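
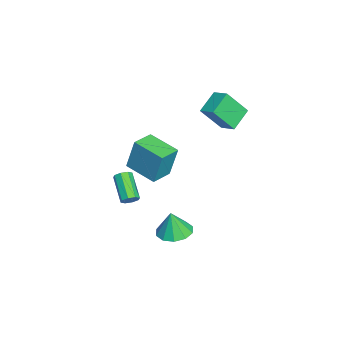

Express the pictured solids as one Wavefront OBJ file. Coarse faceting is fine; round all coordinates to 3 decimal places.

v 2.765 1.173 -3.738
v 3.722 1.241 -3.777
v 2.835 0.987 -2.322
v 3.502 1.786 -3.694
v 3.001 2.097 -3.629
v 2.41 2.055 -3.605
v 1.954 1.676 -3.632
v 1.808 1.105 -3.7
v 2.028 0.559 -3.782
v 2.529 0.249 -3.847
v 3.12 0.291 -3.871
v 3.576 0.67 -3.844
v -0.978 -1.454 -4.44
v -0.807 -1.159 -4.048
v -2.13 -1.69 -3.068
v -2.302 -1.986 -3.46
v -1.061 -0.965 -4.285
v -2.384 -1.496 -3.306
v -1.266 -1.057 -4.613
v -2.589 -1.589 -3.634
v -1.303 -1.382 -4.839
v -2.626 -1.914 -3.86
v -1.15 -1.75 -4.832
v -2.473 -2.281 -3.852
v -0.896 -1.944 -4.594
v -2.219 -2.475 -3.615
v -0.691 -1.851 -4.266
v -2.014 -2.383 -3.287
v -0.654 -1.526 -4.04
v -1.977 -2.058 -3.061
v -3.368 -1.921 -3.509
v -3.282 -1.465 -1.543
v -4.494 -1.186 -3.631
v -4.408 -0.73 -1.665
v -2.312 -0.37 -3.915
v -2.226 0.086 -1.949
v -3.438 0.365 -4.037
v -3.352 0.821 -2.071
v -4.802 3.689 0.334
v -4.462 2.599 1.802
v -4.142 4.4 0.708
v -3.802 3.311 2.177
v -3.698 3.049 -0.397
v -3.358 1.96 1.072
v -3.038 3.761 -0.022
v -2.698 2.671 1.446
f 2 1 4
f 2 4 3
f 4 1 5
f 4 5 3
f 5 1 6
f 5 6 3
f 6 1 7
f 6 7 3
f 7 1 8
f 7 8 3
f 8 1 9
f 8 9 3
f 9 1 10
f 9 10 3
f 10 1 11
f 10 11 3
f 11 1 12
f 11 12 3
f 12 1 2
f 12 2 3
f 14 13 17
f 14 17 15
f 15 17 18
f 15 18 16
f 17 13 19
f 17 19 18
f 18 19 20
f 18 20 16
f 19 13 21
f 19 21 20
f 20 21 22
f 20 22 16
f 21 13 23
f 21 23 22
f 22 23 24
f 22 24 16
f 23 13 25
f 23 25 24
f 24 25 26
f 24 26 16
f 25 13 27
f 25 27 26
f 26 27 28
f 26 28 16
f 27 13 29
f 27 29 28
f 28 29 30
f 28 30 16
f 29 13 14
f 29 14 30
f 30 14 15
f 30 15 16
f 32 34 31
f 35 32 31
f 31 34 33
f 33 35 31
f 32 38 34
f 36 32 35
f 36 38 32
f 34 38 33
f 37 35 33
f 33 38 37
f 37 36 35
f 38 36 37
f 40 42 39
f 43 40 39
f 39 42 41
f 41 43 39
f 40 46 42
f 44 40 43
f 44 46 40
f 42 46 41
f 45 43 41
f 41 46 45
f 45 44 43
f 46 44 45



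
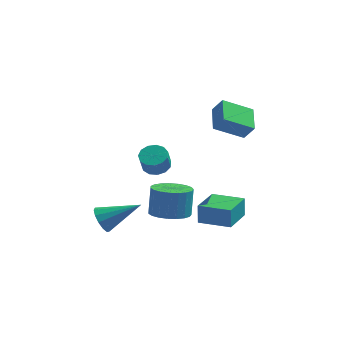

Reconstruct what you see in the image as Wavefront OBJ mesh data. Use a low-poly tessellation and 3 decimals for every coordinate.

v 2.39 -3.966 -3.092
v 2.355 -3.773 -2.071
v 2.883 -2.323 -3.386
v 2.848 -2.13 -2.364
v 3.952 -4.41 -2.956
v 3.917 -4.217 -1.934
v 4.445 -2.767 -3.249
v 4.41 -2.574 -2.228
v -0.222 1.174 -2.776
v 0.47 1.382 -2.617
v 0.374 0.974 -1.665
v -0.318 0.766 -1.824
v 0.224 1.699 -2.506
v 0.128 1.292 -1.554
v -0.164 1.85 -2.481
v -0.26 1.443 -1.529
v -0.571 1.786 -2.549
v -0.666 1.378 -1.597
v -0.866 1.527 -2.69
v -0.962 1.12 -1.737
v -0.957 1.157 -2.857
v -1.053 0.749 -1.905
v -0.815 0.791 -2.999
v -0.911 0.384 -2.047
v -0.485 0.547 -3.07
v -0.58 0.14 -2.118
v -0.071 0.502 -3.048
v -0.166 0.095 -2.096
v 0.295 0.67 -2.939
v 0.199 0.263 -1.987
v 0.497 0.998 -2.779
v 0.401 0.591 -1.827
v 1.07 -3.88 -2.652
v 1.825 -4.505 -2.454
v 1.866 -4.005 -1.03
v 1.11 -3.38 -1.228
v 2.026 -4.163 -2.58
v 2.067 -3.663 -1.156
v 2.062 -3.773 -2.718
v 2.102 -3.272 -1.294
v 1.926 -3.401 -2.845
v 1.967 -2.9 -1.421
v 1.642 -3.112 -2.938
v 1.683 -2.611 -1.514
v 1.259 -2.955 -2.982
v 1.3 -2.455 -1.558
v 0.843 -2.959 -2.969
v 0.884 -2.459 -1.545
v 0.467 -3.122 -2.901
v 0.508 -2.622 -1.477
v 0.195 -3.416 -2.79
v 0.235 -2.916 -1.366
v 0.074 -3.79 -2.655
v 0.115 -3.29 -1.231
v 0.125 -4.18 -2.52
v 0.166 -3.68 -1.095
v 0.339 -4.518 -2.407
v 0.38 -4.018 -0.983
v 0.68 -4.746 -2.337
v 0.721 -4.245 -0.913
v 1.088 -4.824 -2.321
v 1.129 -4.323 -0.897
v 1.493 -4.738 -2.363
v 1.534 -4.238 -0.939
v -2.153 -3.641 -3.553
v -1.843 -3.409 -4.219
v -0.347 -3.279 -2.587
v -2.013 -3.056 -4.034
v -2.228 -2.888 -3.696
v -2.418 -2.96 -3.313
v -2.525 -3.248 -3.006
v -2.513 -3.661 -2.873
v -2.387 -4.067 -2.956
v -2.187 -4.339 -3.229
v -1.975 -4.389 -3.605
v -1.821 -4.201 -3.964
v -1.771 -3.836 -4.193
v 2.525 1.231 0.002
v 3.043 1.052 0.814
v 2.329 2.672 0.443
v 2.848 2.494 1.255
v 3.992 1.686 -0.835
v 4.511 1.508 -0.023
v 3.797 3.128 -0.394
v 4.315 2.949 0.418
f 2 4 1
f 5 2 1
f 1 4 3
f 3 5 1
f 2 8 4
f 6 2 5
f 6 8 2
f 4 8 3
f 7 5 3
f 3 8 7
f 7 6 5
f 8 6 7
f 10 9 13
f 10 13 11
f 11 13 14
f 11 14 12
f 13 9 15
f 13 15 14
f 14 15 16
f 14 16 12
f 15 9 17
f 15 17 16
f 16 17 18
f 16 18 12
f 17 9 19
f 17 19 18
f 18 19 20
f 18 20 12
f 19 9 21
f 19 21 20
f 20 21 22
f 20 22 12
f 21 9 23
f 21 23 22
f 22 23 24
f 22 24 12
f 23 9 25
f 23 25 24
f 24 25 26
f 24 26 12
f 25 9 27
f 25 27 26
f 26 27 28
f 26 28 12
f 27 9 29
f 27 29 28
f 28 29 30
f 28 30 12
f 29 9 31
f 29 31 30
f 30 31 32
f 30 32 12
f 31 9 10
f 31 10 32
f 32 10 11
f 32 11 12
f 34 33 37
f 34 37 35
f 35 37 38
f 35 38 36
f 37 33 39
f 37 39 38
f 38 39 40
f 38 40 36
f 39 33 41
f 39 41 40
f 40 41 42
f 40 42 36
f 41 33 43
f 41 43 42
f 42 43 44
f 42 44 36
f 43 33 45
f 43 45 44
f 44 45 46
f 44 46 36
f 45 33 47
f 45 47 46
f 46 47 48
f 46 48 36
f 47 33 49
f 47 49 48
f 48 49 50
f 48 50 36
f 49 33 51
f 49 51 50
f 50 51 52
f 50 52 36
f 51 33 53
f 51 53 52
f 52 53 54
f 52 54 36
f 53 33 55
f 53 55 54
f 54 55 56
f 54 56 36
f 55 33 57
f 55 57 56
f 56 57 58
f 56 58 36
f 57 33 59
f 57 59 58
f 58 59 60
f 58 60 36
f 59 33 61
f 59 61 60
f 60 61 62
f 60 62 36
f 61 33 63
f 61 63 62
f 62 63 64
f 62 64 36
f 63 33 34
f 63 34 64
f 64 34 35
f 64 35 36
f 66 65 68
f 66 68 67
f 68 65 69
f 68 69 67
f 69 65 70
f 69 70 67
f 70 65 71
f 70 71 67
f 71 65 72
f 71 72 67
f 72 65 73
f 72 73 67
f 73 65 74
f 73 74 67
f 74 65 75
f 74 75 67
f 75 65 76
f 75 76 67
f 76 65 77
f 76 77 67
f 77 65 66
f 77 66 67
f 79 81 78
f 82 79 78
f 78 81 80
f 80 82 78
f 79 85 81
f 83 79 82
f 83 85 79
f 81 85 80
f 84 82 80
f 80 85 84
f 84 83 82
f 85 83 84



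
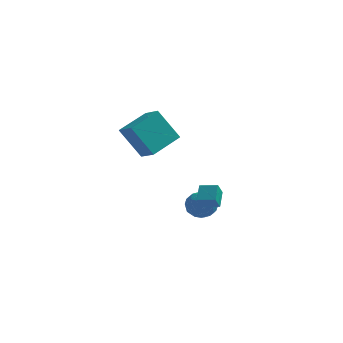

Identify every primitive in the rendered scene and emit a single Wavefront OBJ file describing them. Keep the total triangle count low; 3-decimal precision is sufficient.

v -0.023 -2.629 2.435
v -1.139 -2.701 4.118
v 0.837 -1.048 3.073
v -0.279 -1.119 4.755
v 0.819 -3.301 2.965
v -0.297 -3.372 4.647
v 1.679 -1.719 3.602
v 0.563 -1.791 5.285
v 2.022 1.449 -2.784
v 2.787 0.996 -2.617
v 1.313 0.604 -1.823
v 2.078 0.151 -1.656
v 1.993 1.011 -1.388
v 2.432 1.533 -1.982
v 1.668 0.067 -2.458
v 2.107 0.589 -3.052
v 2.569 0.142 -2.415
v 2.769 0.726 -1.754
v 1.331 0.874 -2.686
v 1.531 1.458 -2.025
v 2.467 1.297 -2.785
v 1.633 0.303 -1.655
v 1.583 0.809 -1.498
v 2.033 0.543 -1.4
v 2.258 1.612 -2.412
v 2.708 1.346 -2.314
v 2.241 1.355 -1.591
v 1.392 0.254 -2.126
v 1.842 -0.012 -2.028
v 2.067 1.057 -3.04
v 2.517 0.791 -2.942
v 1.859 0.245 -2.849
v 2.788 0.529 -2.568
v 2.371 0.032 -2.003
v 2.131 -0.018 -2.475
v 2.388 0.289 -2.824
v 2.906 0.872 -2.18
v 2.489 0.375 -1.615
v 2.439 0.88 -1.457
v 2.697 1.187 -1.806
v 2.778 0.37 -2.061
v 1.611 1.225 -2.825
v 1.194 0.728 -2.26
v 1.403 0.413 -2.634
v 1.661 0.72 -2.983
v 1.729 1.568 -2.437
v 1.312 1.071 -1.872
v 1.712 1.311 -1.616
v 1.969 1.618 -1.965
v 1.322 1.23 -2.379
v 2.538 -1.716 -0.628
v 2.428 -0.886 -0.012
v 2.621 -1.163 -1.359
v 2.512 -0.332 -0.742
v 3.488 -1.688 -0.498
v 3.379 -0.857 0.119
v 3.572 -1.134 -1.228
v 3.462 -0.304 -0.612
f 2 4 1
f 5 2 1
f 1 4 3
f 3 5 1
f 2 8 4
f 6 2 5
f 6 8 2
f 4 8 3
f 7 5 3
f 3 8 7
f 7 6 5
f 8 6 7
f 9 46 25
f 46 20 49
f 25 49 14
f 46 49 25
f 9 25 21
f 25 14 26
f 21 26 10
f 25 26 21
f 9 21 30
f 21 10 31
f 30 31 16
f 21 31 30
f 9 30 42
f 30 16 45
f 42 45 19
f 30 45 42
f 9 42 46
f 42 19 50
f 46 50 20
f 42 50 46
f 10 26 37
f 26 14 40
f 37 40 18
f 26 40 37
f 14 49 27
f 49 20 48
f 27 48 13
f 49 48 27
f 20 50 47
f 50 19 43
f 47 43 11
f 50 43 47
f 19 45 44
f 45 16 32
f 44 32 15
f 45 32 44
f 16 31 36
f 31 10 33
f 36 33 17
f 31 33 36
f 12 38 24
f 38 18 39
f 24 39 13
f 38 39 24
f 12 24 22
f 24 13 23
f 22 23 11
f 24 23 22
f 12 22 29
f 22 11 28
f 29 28 15
f 22 28 29
f 12 29 34
f 29 15 35
f 34 35 17
f 29 35 34
f 12 34 38
f 34 17 41
f 38 41 18
f 34 41 38
f 13 39 27
f 39 18 40
f 27 40 14
f 39 40 27
f 11 23 47
f 23 13 48
f 47 48 20
f 23 48 47
f 15 28 44
f 28 11 43
f 44 43 19
f 28 43 44
f 17 35 36
f 35 15 32
f 36 32 16
f 35 32 36
f 18 41 37
f 41 17 33
f 37 33 10
f 41 33 37
f 52 54 51
f 55 52 51
f 51 54 53
f 53 55 51
f 52 58 54
f 56 52 55
f 56 58 52
f 54 58 53
f 57 55 53
f 53 58 57
f 57 56 55
f 58 56 57



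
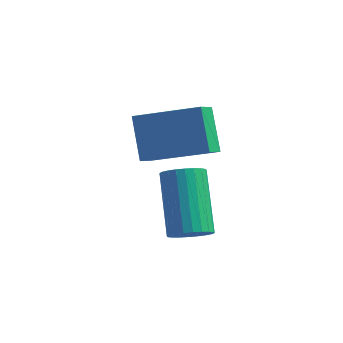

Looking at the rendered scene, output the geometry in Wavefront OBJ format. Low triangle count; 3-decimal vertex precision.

v -3.005 1.282 1.275
v -3.624 1.928 2.529
v -3.105 2.101 0.804
v -3.723 2.747 2.058
v -1.177 1.853 1.882
v -1.795 2.499 3.136
v -1.276 2.672 1.411
v -1.895 3.318 2.665
v -0.393 -0.629 0.361
v -0.131 -1.006 0.778
v -0.964 0.092 2.295
v -1.227 0.469 1.879
v 0.041 -0.838 0.751
v -0.792 0.26 2.268
v 0.147 -0.638 0.665
v -0.686 0.46 2.182
v 0.171 -0.437 0.532
v -0.662 0.661 2.05
v 0.108 -0.265 0.374
v -0.725 0.833 1.891
v -0.03 -0.149 0.213
v -0.863 0.949 1.731
v -0.224 -0.106 0.075
v -1.057 0.993 1.593
v -0.444 -0.142 -0.019
v -1.277 0.956 1.499
v -0.656 -0.252 -0.055
v -1.489 0.846 1.462
v -0.828 -0.42 -0.028
v -1.661 0.678 1.489
v -0.934 -0.62 0.058
v -1.767 0.478 1.575
v -0.958 -0.821 0.19
v -1.791 0.277 1.708
v -0.895 -0.993 0.349
v -1.728 0.105 1.866
v -0.757 -1.109 0.509
v -1.59 -0.011 2.027
v -0.563 -1.153 0.647
v -1.396 -0.054 2.165
v -0.343 -1.116 0.741
v -1.176 -0.018 2.259
f 2 4 1
f 5 2 1
f 1 4 3
f 3 5 1
f 2 8 4
f 6 2 5
f 6 8 2
f 4 8 3
f 7 5 3
f 3 8 7
f 7 6 5
f 8 6 7
f 10 9 13
f 10 13 11
f 11 13 14
f 11 14 12
f 13 9 15
f 13 15 14
f 14 15 16
f 14 16 12
f 15 9 17
f 15 17 16
f 16 17 18
f 16 18 12
f 17 9 19
f 17 19 18
f 18 19 20
f 18 20 12
f 19 9 21
f 19 21 20
f 20 21 22
f 20 22 12
f 21 9 23
f 21 23 22
f 22 23 24
f 22 24 12
f 23 9 25
f 23 25 24
f 24 25 26
f 24 26 12
f 25 9 27
f 25 27 26
f 26 27 28
f 26 28 12
f 27 9 29
f 27 29 28
f 28 29 30
f 28 30 12
f 29 9 31
f 29 31 30
f 30 31 32
f 30 32 12
f 31 9 33
f 31 33 32
f 32 33 34
f 32 34 12
f 33 9 35
f 33 35 34
f 34 35 36
f 34 36 12
f 35 9 37
f 35 37 36
f 36 37 38
f 36 38 12
f 37 9 39
f 37 39 38
f 38 39 40
f 38 40 12
f 39 9 41
f 39 41 40
f 40 41 42
f 40 42 12
f 41 9 10
f 41 10 42
f 42 10 11
f 42 11 12



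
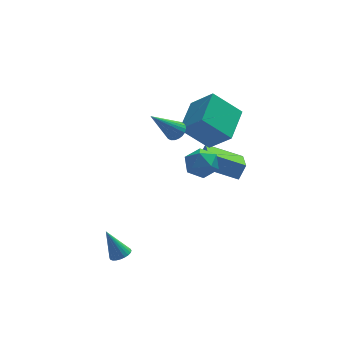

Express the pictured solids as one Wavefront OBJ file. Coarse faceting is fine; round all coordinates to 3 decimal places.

v -3.172 -3.002 -3.531
v -2.65 -2.788 -3.359
v -3.828 -2.618 -2.009
v -2.748 -2.6 -3.449
v -2.91 -2.473 -3.551
v -3.113 -2.427 -3.65
v -3.324 -2.468 -3.73
v -3.513 -2.59 -3.781
v -3.649 -2.775 -3.793
v -3.714 -2.994 -3.766
v -3.695 -3.215 -3.702
v -3.597 -3.403 -3.613
v -3.435 -3.53 -3.511
v -3.232 -3.576 -3.412
v -3.02 -3.535 -3.331
v -2.832 -3.413 -3.28
v -2.695 -3.228 -3.268
v -2.631 -3.009 -3.296
v 1.301 0.64 1.236
v 2.022 -0.021 1.217
v 0.538 -0.159 0.103
v 1.259 -0.82 0.084
v 0.67 -0.762 0.862
v 1.141 -0.268 1.562
v 1.419 0.088 -0.242
v 1.89 0.582 0.458
v 2.095 -0.362 0.303
v 1.631 -0.887 0.985
v 0.929 0.707 0.335
v 0.465 0.182 1.017
v 0.424 1.806 1.929
v 1.42 0.958 3.166
v 1.291 3.693 2.525
v 2.286 2.845 3.762
v 1.914 1.555 0.558
v 2.909 0.707 1.795
v 2.78 3.442 1.154
v 3.776 2.594 2.391
v 0.03 0.222 2.996
v 0.45 0.401 3.4
v -1.29 -0.262 4.584
v 0.331 0.604 3.364
v 0.167 0.749 3.271
v -0.019 0.813 3.136
v -0.197 0.788 2.98
v -0.34 0.676 2.827
v -0.428 0.495 2.699
v -0.445 0.272 2.617
v -0.39 0.042 2.592
v -0.272 -0.161 2.629
v -0.107 -0.306 2.722
v 0.078 -0.37 2.857
v 0.256 -0.344 3.012
v 0.4 -0.233 3.166
v 0.487 -0.052 3.293
v 0.505 0.171 3.376
v 3.266 0.445 -1.226
v 1.376 0.901 -0.43
v 3.428 2.237 -1.867
v 1.539 2.693 -1.071
v 3.681 0.707 -0.389
v 1.792 1.163 0.407
v 3.844 2.499 -1.03
v 1.954 2.955 -0.234
f 2 1 4
f 2 4 3
f 4 1 5
f 4 5 3
f 5 1 6
f 5 6 3
f 6 1 7
f 6 7 3
f 7 1 8
f 7 8 3
f 8 1 9
f 8 9 3
f 9 1 10
f 9 10 3
f 10 1 11
f 10 11 3
f 11 1 12
f 11 12 3
f 12 1 13
f 12 13 3
f 13 1 14
f 13 14 3
f 14 1 15
f 14 15 3
f 15 1 16
f 15 16 3
f 16 1 17
f 16 17 3
f 17 1 18
f 17 18 3
f 18 1 2
f 18 2 3
f 19 30 24
f 19 24 20
f 19 20 26
f 19 26 29
f 19 29 30
f 20 24 28
f 24 30 23
f 30 29 21
f 29 26 25
f 26 20 27
f 22 28 23
f 22 23 21
f 22 21 25
f 22 25 27
f 22 27 28
f 23 28 24
f 21 23 30
f 25 21 29
f 27 25 26
f 28 27 20
f 32 34 31
f 35 32 31
f 31 34 33
f 33 35 31
f 32 38 34
f 36 32 35
f 36 38 32
f 34 38 33
f 37 35 33
f 33 38 37
f 37 36 35
f 38 36 37
f 40 39 42
f 40 42 41
f 42 39 43
f 42 43 41
f 43 39 44
f 43 44 41
f 44 39 45
f 44 45 41
f 45 39 46
f 45 46 41
f 46 39 47
f 46 47 41
f 47 39 48
f 47 48 41
f 48 39 49
f 48 49 41
f 49 39 50
f 49 50 41
f 50 39 51
f 50 51 41
f 51 39 52
f 51 52 41
f 52 39 53
f 52 53 41
f 53 39 54
f 53 54 41
f 54 39 55
f 54 55 41
f 55 39 56
f 55 56 41
f 56 39 40
f 56 40 41
f 58 60 57
f 61 58 57
f 57 60 59
f 59 61 57
f 58 64 60
f 62 58 61
f 62 64 58
f 60 64 59
f 63 61 59
f 59 64 63
f 63 62 61
f 64 62 63



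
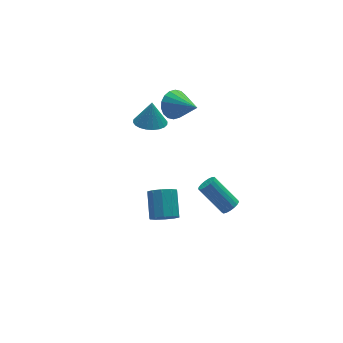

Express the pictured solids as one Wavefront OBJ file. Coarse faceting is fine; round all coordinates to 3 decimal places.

v 1.047 -4.44 -0.543
v 1.289 -4.741 -0.124
v 0.476 -3.521 1.222
v 0.233 -3.22 0.803
v 1.475 -4.55 -0.184
v 0.662 -3.331 1.162
v 1.563 -4.335 -0.326
v 0.75 -3.115 1.02
v 1.533 -4.143 -0.518
v 0.72 -2.924 0.828
v 1.391 -4.02 -0.715
v 0.578 -2.8 0.631
v 1.171 -3.992 -0.874
v 0.357 -2.773 0.472
v 0.922 -4.067 -0.956
v 0.108 -2.848 0.39
v 0.701 -4.228 -0.944
v -0.112 -3.008 0.402
v 0.56 -4.437 -0.84
v -0.253 -3.217 0.506
v 0.53 -4.646 -0.668
v -0.283 -3.427 0.678
v 0.619 -4.809 -0.467
v -0.194 -3.589 0.879
v 0.805 -4.887 -0.284
v -0.008 -3.667 1.062
v 1.047 -4.862 -0.16
v 0.234 -3.642 1.186
v 1.119 2.453 2.1
v 1.881 2.398 1.535
v 1.701 0.847 3.04
v 2.019 2.636 1.856
v 1.979 2.838 2.226
v 1.769 2.963 2.57
v 1.43 2.988 2.822
v 1.029 2.906 2.93
v 0.647 2.735 2.874
v 0.358 2.508 2.665
v 0.22 2.271 2.344
v 0.26 2.069 1.975
v 0.47 1.944 1.63
v 0.809 1.919 1.378
v 1.21 2.001 1.27
v 1.592 2.172 1.326
v -1.522 -1.728 -3.135
v -0.882 -1.594 -3.662
v -0.377 -0.277 -2.712
v -1.018 -0.412 -2.185
v -1.288 -1.317 -3.829
v -0.784 -0.001 -2.879
v -1.784 -1.198 -3.731
v -1.279 0.119 -2.782
v -2.18 -1.281 -3.406
v -1.675 0.036 -2.456
v -2.324 -1.535 -2.977
v -1.819 -0.218 -2.027
v -2.163 -1.863 -2.608
v -1.658 -0.546 -1.658
v -1.756 -2.139 -2.441
v -1.252 -0.823 -1.491
v -1.261 -2.259 -2.538
v -0.756 -0.942 -1.589
v -0.865 -2.176 -2.864
v -0.36 -0.859 -1.914
v -0.721 -1.922 -3.293
v -0.216 -0.605 -2.343
v 0.017 3.244 0.214
v 0.955 3.313 0.022
v 0.283 3.556 1.626
v 0.842 3.666 -0.035
v 0.604 3.954 -0.054
v 0.276 4.135 -0.032
v -0.091 4.179 0.027
v -0.442 4.081 0.115
v -0.723 3.856 0.218
v -0.891 3.537 0.321
v -0.921 3.174 0.407
v -0.809 2.821 0.464
v -0.57 2.533 0.483
v -0.243 2.353 0.461
v 0.124 2.308 0.401
v 0.475 2.406 0.313
v 0.756 2.631 0.21
v 0.924 2.95 0.108
f 2 1 5
f 2 5 3
f 3 5 6
f 3 6 4
f 5 1 7
f 5 7 6
f 6 7 8
f 6 8 4
f 7 1 9
f 7 9 8
f 8 9 10
f 8 10 4
f 9 1 11
f 9 11 10
f 10 11 12
f 10 12 4
f 11 1 13
f 11 13 12
f 12 13 14
f 12 14 4
f 13 1 15
f 13 15 14
f 14 15 16
f 14 16 4
f 15 1 17
f 15 17 16
f 16 17 18
f 16 18 4
f 17 1 19
f 17 19 18
f 18 19 20
f 18 20 4
f 19 1 21
f 19 21 20
f 20 21 22
f 20 22 4
f 21 1 23
f 21 23 22
f 22 23 24
f 22 24 4
f 23 1 25
f 23 25 24
f 24 25 26
f 24 26 4
f 25 1 27
f 25 27 26
f 26 27 28
f 26 28 4
f 27 1 2
f 27 2 28
f 28 2 3
f 28 3 4
f 30 29 32
f 30 32 31
f 32 29 33
f 32 33 31
f 33 29 34
f 33 34 31
f 34 29 35
f 34 35 31
f 35 29 36
f 35 36 31
f 36 29 37
f 36 37 31
f 37 29 38
f 37 38 31
f 38 29 39
f 38 39 31
f 39 29 40
f 39 40 31
f 40 29 41
f 40 41 31
f 41 29 42
f 41 42 31
f 42 29 43
f 42 43 31
f 43 29 44
f 43 44 31
f 44 29 30
f 44 30 31
f 46 45 49
f 46 49 47
f 47 49 50
f 47 50 48
f 49 45 51
f 49 51 50
f 50 51 52
f 50 52 48
f 51 45 53
f 51 53 52
f 52 53 54
f 52 54 48
f 53 45 55
f 53 55 54
f 54 55 56
f 54 56 48
f 55 45 57
f 55 57 56
f 56 57 58
f 56 58 48
f 57 45 59
f 57 59 58
f 58 59 60
f 58 60 48
f 59 45 61
f 59 61 60
f 60 61 62
f 60 62 48
f 61 45 63
f 61 63 62
f 62 63 64
f 62 64 48
f 63 45 65
f 63 65 64
f 64 65 66
f 64 66 48
f 65 45 46
f 65 46 66
f 66 46 47
f 66 47 48
f 68 67 70
f 68 70 69
f 70 67 71
f 70 71 69
f 71 67 72
f 71 72 69
f 72 67 73
f 72 73 69
f 73 67 74
f 73 74 69
f 74 67 75
f 74 75 69
f 75 67 76
f 75 76 69
f 76 67 77
f 76 77 69
f 77 67 78
f 77 78 69
f 78 67 79
f 78 79 69
f 79 67 80
f 79 80 69
f 80 67 81
f 80 81 69
f 81 67 82
f 81 82 69
f 82 67 83
f 82 83 69
f 83 67 84
f 83 84 69
f 84 67 68
f 84 68 69



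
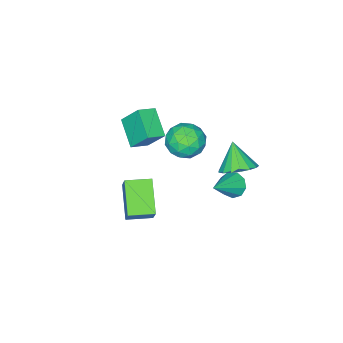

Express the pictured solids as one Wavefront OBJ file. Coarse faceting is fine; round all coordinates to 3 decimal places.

v 0.079 -1.415 3.555
v -0.157 -0.43 4.857
v 0.791 -0.063 2.662
v 0.555 0.922 3.964
v 1.065 -1.682 3.936
v 0.829 -0.697 5.238
v 1.777 -0.33 3.043
v 1.541 0.655 4.345
v -3.055 2.393 -1.99
v -2.665 2.75 -2.617
v -1.345 2.527 -0.85
v -2.909 3.14 -2.296
v -3.222 3.18 -1.832
v -3.457 2.852 -1.442
v -3.503 2.309 -1.309
v -3.34 1.806 -1.494
v -3.044 1.577 -1.912
v -2.753 1.73 -2.366
v -2.603 2.193 -2.645
v -1.787 3.843 1.443
v -0.9 4.112 1.958
v -2.293 2.957 2.777
v -1.227 4.48 2.078
v -1.682 4.703 2.054
v -2.161 4.729 1.889
v -2.555 4.552 1.622
v -2.772 4.212 1.314
v -2.764 3.788 1.036
v -2.532 3.377 0.85
v -2.129 3.072 0.801
v -1.648 2.944 0.898
v -1.199 3.022 1.121
v -0.884 3.289 1.417
v -0.776 3.682 1.719
v -3.286 -0.278 -1.269
v -2.159 -0.506 -0.931
v -3.941 -1.474 0.111
v -2.814 -1.702 0.449
v -3.29 -0.619 0.641
v -2.885 0.121 -0.212
v -3.215 -2.101 -0.608
v -2.81 -1.361 -1.461
v -2.115 -1.632 -0.522
v -2.161 -0.716 0.25
v -3.939 -1.264 -1.07
v -3.985 -0.348 -0.298
v -2.665 -0.287 -1.221
v -3.435 -1.693 0.401
v -3.715 -1.056 0.514
v -3.052 -1.19 0.712
v -3.092 0.081 -0.798
v -2.43 -0.053 -0.599
v -3.095 -0.119 0.324
v -3.67 -1.927 -0.221
v -3.008 -2.061 -0.022
v -3.048 -0.79 -1.532
v -2.385 -0.924 -1.334
v -3.005 -1.861 -1.144
v -1.976 -1.083 -0.782
v -2.361 -1.786 0.029
v -2.597 -2.02 -0.593
v -2.359 -1.586 -1.094
v -2.004 -0.544 -0.328
v -2.389 -1.247 0.482
v -2.669 -0.611 0.595
v -2.431 -0.176 0.094
v -1.978 -1.206 -0.088
v -3.711 -0.733 -1.302
v -4.096 -1.436 -0.492
v -3.669 -1.804 -0.914
v -3.431 -1.369 -1.415
v -3.739 -0.194 -0.849
v -4.124 -0.897 -0.038
v -3.741 -0.394 0.274
v -3.503 0.04 -0.227
v -4.122 -0.774 -0.732
v 3.947 1.358 -0.282
v 2.818 0.049 0.875
v 2.869 2.25 -0.325
v 1.74 0.942 0.832
v 4.46 2.038 0.988
v 3.331 0.73 2.145
v 3.382 2.931 0.945
v 2.253 1.622 2.102
f 2 4 1
f 5 2 1
f 1 4 3
f 3 5 1
f 2 8 4
f 6 2 5
f 6 8 2
f 4 8 3
f 7 5 3
f 3 8 7
f 7 6 5
f 8 6 7
f 10 9 12
f 10 12 11
f 12 9 13
f 12 13 11
f 13 9 14
f 13 14 11
f 14 9 15
f 14 15 11
f 15 9 16
f 15 16 11
f 16 9 17
f 16 17 11
f 17 9 18
f 17 18 11
f 18 9 19
f 18 19 11
f 19 9 10
f 19 10 11
f 21 20 23
f 21 23 22
f 23 20 24
f 23 24 22
f 24 20 25
f 24 25 22
f 25 20 26
f 25 26 22
f 26 20 27
f 26 27 22
f 27 20 28
f 27 28 22
f 28 20 29
f 28 29 22
f 29 20 30
f 29 30 22
f 30 20 31
f 30 31 22
f 31 20 32
f 31 32 22
f 32 20 33
f 32 33 22
f 33 20 34
f 33 34 22
f 34 20 21
f 34 21 22
f 35 72 51
f 72 46 75
f 51 75 40
f 72 75 51
f 35 51 47
f 51 40 52
f 47 52 36
f 51 52 47
f 35 47 56
f 47 36 57
f 56 57 42
f 47 57 56
f 35 56 68
f 56 42 71
f 68 71 45
f 56 71 68
f 35 68 72
f 68 45 76
f 72 76 46
f 68 76 72
f 36 52 63
f 52 40 66
f 63 66 44
f 52 66 63
f 40 75 53
f 75 46 74
f 53 74 39
f 75 74 53
f 46 76 73
f 76 45 69
f 73 69 37
f 76 69 73
f 45 71 70
f 71 42 58
f 70 58 41
f 71 58 70
f 42 57 62
f 57 36 59
f 62 59 43
f 57 59 62
f 38 64 50
f 64 44 65
f 50 65 39
f 64 65 50
f 38 50 48
f 50 39 49
f 48 49 37
f 50 49 48
f 38 48 55
f 48 37 54
f 55 54 41
f 48 54 55
f 38 55 60
f 55 41 61
f 60 61 43
f 55 61 60
f 38 60 64
f 60 43 67
f 64 67 44
f 60 67 64
f 39 65 53
f 65 44 66
f 53 66 40
f 65 66 53
f 37 49 73
f 49 39 74
f 73 74 46
f 49 74 73
f 41 54 70
f 54 37 69
f 70 69 45
f 54 69 70
f 43 61 62
f 61 41 58
f 62 58 42
f 61 58 62
f 44 67 63
f 67 43 59
f 63 59 36
f 67 59 63
f 78 80 77
f 81 78 77
f 77 80 79
f 79 81 77
f 78 84 80
f 82 78 81
f 82 84 78
f 80 84 79
f 83 81 79
f 79 84 83
f 83 82 81
f 84 82 83



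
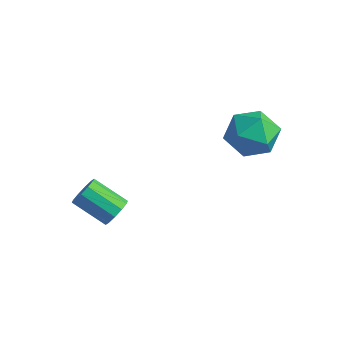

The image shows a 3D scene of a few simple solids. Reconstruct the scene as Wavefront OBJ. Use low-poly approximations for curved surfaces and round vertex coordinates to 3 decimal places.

v -0.853 -3.415 -3.607
v -0.49 -3.848 -3.305
v -1.723 -4.317 -2.492
v -2.087 -3.885 -2.793
v -0.48 -3.512 -3.096
v -1.713 -3.982 -2.283
v -0.612 -3.14 -3.082
v -1.845 -3.609 -2.269
v -0.837 -2.872 -3.268
v -2.07 -3.342 -2.455
v -1.068 -2.813 -3.583
v -2.301 -3.282 -2.77
v -1.217 -2.983 -3.908
v -2.45 -3.452 -3.095
v -1.227 -3.318 -4.117
v -2.46 -3.788 -3.304
v -1.095 -3.691 -4.131
v -2.328 -4.16 -3.318
v -0.87 -3.958 -3.945
v -2.103 -4.428 -3.132
v -0.639 -4.018 -3.63
v -1.872 -4.487 -2.817
v 0.994 0.899 -0.067
v 1.862 1.494 -0.401
v 2.098 -0.314 0.641
v 2.966 0.281 0.307
v 2.313 0.66 1.113
v 1.631 1.41 0.675
v 2.329 -0.23 -0.435
v 1.647 0.52 -0.873
v 2.687 0.796 -0.628
v 2.678 1.347 0.329
v 1.282 -0.167 -0.089
v 1.273 0.384 0.868
f 2 1 5
f 2 5 3
f 3 5 6
f 3 6 4
f 5 1 7
f 5 7 6
f 6 7 8
f 6 8 4
f 7 1 9
f 7 9 8
f 8 9 10
f 8 10 4
f 9 1 11
f 9 11 10
f 10 11 12
f 10 12 4
f 11 1 13
f 11 13 12
f 12 13 14
f 12 14 4
f 13 1 15
f 13 15 14
f 14 15 16
f 14 16 4
f 15 1 17
f 15 17 16
f 16 17 18
f 16 18 4
f 17 1 19
f 17 19 18
f 18 19 20
f 18 20 4
f 19 1 21
f 19 21 20
f 20 21 22
f 20 22 4
f 21 1 2
f 21 2 22
f 22 2 3
f 22 3 4
f 23 34 28
f 23 28 24
f 23 24 30
f 23 30 33
f 23 33 34
f 24 28 32
f 28 34 27
f 34 33 25
f 33 30 29
f 30 24 31
f 26 32 27
f 26 27 25
f 26 25 29
f 26 29 31
f 26 31 32
f 27 32 28
f 25 27 34
f 29 25 33
f 31 29 30
f 32 31 24



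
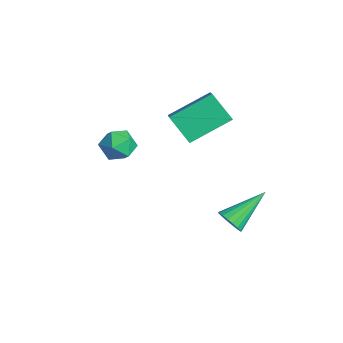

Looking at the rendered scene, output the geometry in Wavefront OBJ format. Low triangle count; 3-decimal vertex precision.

v -0.285 -2.201 1.691
v -0.044 -2.592 2.382
v -0.876 -3.328 1.258
v -0.635 -3.719 1.949
v -1.214 -3.125 1.989
v -0.849 -2.429 2.256
v -0.071 -3.491 1.384
v 0.294 -2.795 1.651
v 0.088 -3.39 2.193
v -0.618 -3.164 2.567
v -0.302 -2.756 1.073
v -1.008 -2.53 1.447
v -3.267 0.263 0.648
v -2.236 -0.092 1.374
v -3.261 2.153 1.564
v -2.23 1.797 2.29
v -2.33 0.783 -0.43
v -1.299 0.427 0.296
v -2.324 2.672 0.486
v -1.293 2.317 1.212
v 0.849 1.304 -3.353
v 1.386 1.204 -2.982
v 0.451 3.056 -2.307
v 1.49 1.362 -3.207
v 1.468 1.508 -3.461
v 1.322 1.614 -3.693
v 1.084 1.658 -3.858
v 0.798 1.632 -3.923
v 0.523 1.541 -3.875
v 0.313 1.403 -3.724
v 0.209 1.245 -3.499
v 0.231 1.099 -3.246
v 0.376 0.993 -3.013
v 0.615 0.949 -2.848
v 0.901 0.975 -2.783
v 1.176 1.066 -2.831
f 1 12 6
f 1 6 2
f 1 2 8
f 1 8 11
f 1 11 12
f 2 6 10
f 6 12 5
f 12 11 3
f 11 8 7
f 8 2 9
f 4 10 5
f 4 5 3
f 4 3 7
f 4 7 9
f 4 9 10
f 5 10 6
f 3 5 12
f 7 3 11
f 9 7 8
f 10 9 2
f 14 16 13
f 17 14 13
f 13 16 15
f 15 17 13
f 14 20 16
f 18 14 17
f 18 20 14
f 16 20 15
f 19 17 15
f 15 20 19
f 19 18 17
f 20 18 19
f 22 21 24
f 22 24 23
f 24 21 25
f 24 25 23
f 25 21 26
f 25 26 23
f 26 21 27
f 26 27 23
f 27 21 28
f 27 28 23
f 28 21 29
f 28 29 23
f 29 21 30
f 29 30 23
f 30 21 31
f 30 31 23
f 31 21 32
f 31 32 23
f 32 21 33
f 32 33 23
f 33 21 34
f 33 34 23
f 34 21 35
f 34 35 23
f 35 21 36
f 35 36 23
f 36 21 22
f 36 22 23



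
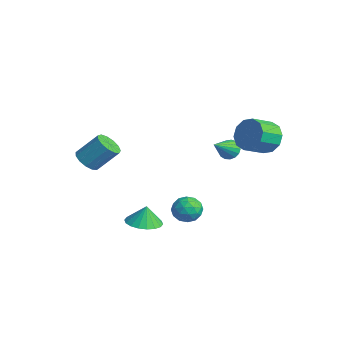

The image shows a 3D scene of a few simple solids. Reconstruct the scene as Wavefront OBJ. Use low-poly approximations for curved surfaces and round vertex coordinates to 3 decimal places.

v 1.313 -0.161 -2.447
v 2.049 -0.085 -1.91
v 1.691 -1.555 -2.77
v 2.427 -1.479 -2.233
v 1.591 -1.492 -1.863
v 1.358 -0.63 -1.663
v 2.382 -1.01 -3.017
v 2.149 -0.148 -2.817
v 2.711 -0.61 -2.262
v 2.222 -0.908 -1.549
v 1.518 -0.732 -3.131
v 1.029 -1.03 -2.418
v 1.648 -0.001 -2.15
v 2.092 -1.639 -2.53
v 1.601 -1.647 -2.312
v 2.034 -1.602 -1.997
v 1.241 -0.321 -2.005
v 1.674 -0.277 -1.689
v 1.405 -1.103 -1.662
v 2.066 -1.363 -2.991
v 2.499 -1.319 -2.675
v 1.706 -0.038 -2.683
v 2.139 0.007 -2.368
v 2.335 -0.537 -3.018
v 2.47 -0.265 -2.042
v 2.692 -1.084 -2.232
v 2.665 -0.808 -2.692
v 2.528 -0.302 -2.575
v 2.182 -0.44 -1.622
v 2.404 -1.259 -1.812
v 1.913 -1.267 -1.595
v 1.775 -0.76 -1.477
v 2.571 -0.748 -1.83
v 1.336 -0.381 -2.868
v 1.558 -1.2 -3.058
v 1.965 -0.88 -3.203
v 1.827 -0.373 -3.085
v 1.048 -0.556 -2.448
v 1.27 -1.375 -2.638
v 1.212 -1.338 -2.105
v 1.075 -0.832 -1.988
v 1.169 -0.892 -2.85
v 3.234 3.229 2.945
v 3.566 3.743 3.823
v 3.857 2.446 4.473
v 3.526 1.931 3.595
v 2.918 3.629 3.885
v 3.209 2.332 4.535
v 2.39 3.362 3.589
v 2.681 2.065 4.239
v 2.185 3.044 3.046
v 2.476 1.747 3.696
v 2.381 2.797 2.465
v 2.672 1.499 3.115
v 2.903 2.714 2.067
v 3.194 1.417 2.717
v 3.551 2.828 2.005
v 3.842 1.531 2.655
v 4.079 3.095 2.301
v 4.37 1.798 2.951
v 4.284 3.413 2.844
v 4.575 2.116 3.494
v 4.088 3.661 3.425
v 4.379 2.363 4.075
v -0.729 -2.25 -4.383
v 0.099 -2.92 -4.282
v -0.731 -2.07 -3.177
v 0.311 -2.499 -4.344
v 0.318 -2.028 -4.414
v 0.117 -1.601 -4.478
v -0.252 -1.302 -4.523
v -0.714 -1.191 -4.541
v -1.18 -1.29 -4.527
v -1.556 -1.579 -4.485
v -1.769 -2.001 -4.423
v -1.775 -2.472 -4.353
v -1.574 -2.899 -4.289
v -1.206 -3.197 -4.244
v -0.743 -3.308 -4.226
v -0.277 -3.209 -4.24
v -3.641 -4.393 -0.506
v -3.147 -5.014 -0.175
v -2.624 -3.888 1.157
v -3.119 -3.267 0.826
v -2.869 -4.771 -0.489
v -2.347 -3.645 0.842
v -2.836 -4.408 -0.809
v -2.314 -3.282 0.523
v -3.059 -4.04 -1.032
v -2.537 -2.915 0.299
v -3.467 -3.785 -1.088
v -2.945 -2.659 0.243
v -3.93 -3.722 -0.96
v -3.408 -2.596 0.372
v -4.301 -3.872 -0.687
v -3.779 -2.747 0.644
v -4.463 -4.188 -0.356
v -3.941 -3.062 0.975
v -4.364 -4.569 -0.073
v -3.841 -3.443 1.258
v -4.035 -4.894 0.072
v -3.513 -3.768 1.403
v -3.581 -5.059 0.035
v -3.059 -3.934 1.366
v 0.815 2.165 1.103
v 1.42 2.229 0.777
v 1.465 0.915 2.057
v 1.445 2.437 1.032
v 1.326 2.583 1.304
v 1.09 2.633 1.53
v 0.791 2.575 1.658
v 0.498 2.423 1.659
v 0.277 2.212 1.533
v 0.18 1.991 1.308
v 0.228 1.809 1.037
v 0.411 1.708 0.781
v 0.686 1.712 0.599
v 0.991 1.82 0.532
v 1.256 2.007 0.596
f 1 38 17
f 38 12 41
f 17 41 6
f 38 41 17
f 1 17 13
f 17 6 18
f 13 18 2
f 17 18 13
f 1 13 22
f 13 2 23
f 22 23 8
f 13 23 22
f 1 22 34
f 22 8 37
f 34 37 11
f 22 37 34
f 1 34 38
f 34 11 42
f 38 42 12
f 34 42 38
f 2 18 29
f 18 6 32
f 29 32 10
f 18 32 29
f 6 41 19
f 41 12 40
f 19 40 5
f 41 40 19
f 12 42 39
f 42 11 35
f 39 35 3
f 42 35 39
f 11 37 36
f 37 8 24
f 36 24 7
f 37 24 36
f 8 23 28
f 23 2 25
f 28 25 9
f 23 25 28
f 4 30 16
f 30 10 31
f 16 31 5
f 30 31 16
f 4 16 14
f 16 5 15
f 14 15 3
f 16 15 14
f 4 14 21
f 14 3 20
f 21 20 7
f 14 20 21
f 4 21 26
f 21 7 27
f 26 27 9
f 21 27 26
f 4 26 30
f 26 9 33
f 30 33 10
f 26 33 30
f 5 31 19
f 31 10 32
f 19 32 6
f 31 32 19
f 3 15 39
f 15 5 40
f 39 40 12
f 15 40 39
f 7 20 36
f 20 3 35
f 36 35 11
f 20 35 36
f 9 27 28
f 27 7 24
f 28 24 8
f 27 24 28
f 10 33 29
f 33 9 25
f 29 25 2
f 33 25 29
f 44 43 47
f 44 47 45
f 45 47 48
f 45 48 46
f 47 43 49
f 47 49 48
f 48 49 50
f 48 50 46
f 49 43 51
f 49 51 50
f 50 51 52
f 50 52 46
f 51 43 53
f 51 53 52
f 52 53 54
f 52 54 46
f 53 43 55
f 53 55 54
f 54 55 56
f 54 56 46
f 55 43 57
f 55 57 56
f 56 57 58
f 56 58 46
f 57 43 59
f 57 59 58
f 58 59 60
f 58 60 46
f 59 43 61
f 59 61 60
f 60 61 62
f 60 62 46
f 61 43 63
f 61 63 62
f 62 63 64
f 62 64 46
f 63 43 44
f 63 44 64
f 64 44 45
f 64 45 46
f 66 65 68
f 66 68 67
f 68 65 69
f 68 69 67
f 69 65 70
f 69 70 67
f 70 65 71
f 70 71 67
f 71 65 72
f 71 72 67
f 72 65 73
f 72 73 67
f 73 65 74
f 73 74 67
f 74 65 75
f 74 75 67
f 75 65 76
f 75 76 67
f 76 65 77
f 76 77 67
f 77 65 78
f 77 78 67
f 78 65 79
f 78 79 67
f 79 65 80
f 79 80 67
f 80 65 66
f 80 66 67
f 82 81 85
f 82 85 83
f 83 85 86
f 83 86 84
f 85 81 87
f 85 87 86
f 86 87 88
f 86 88 84
f 87 81 89
f 87 89 88
f 88 89 90
f 88 90 84
f 89 81 91
f 89 91 90
f 90 91 92
f 90 92 84
f 91 81 93
f 91 93 92
f 92 93 94
f 92 94 84
f 93 81 95
f 93 95 94
f 94 95 96
f 94 96 84
f 95 81 97
f 95 97 96
f 96 97 98
f 96 98 84
f 97 81 99
f 97 99 98
f 98 99 100
f 98 100 84
f 99 81 101
f 99 101 100
f 100 101 102
f 100 102 84
f 101 81 103
f 101 103 102
f 102 103 104
f 102 104 84
f 103 81 82
f 103 82 104
f 104 82 83
f 104 83 84
f 106 105 108
f 106 108 107
f 108 105 109
f 108 109 107
f 109 105 110
f 109 110 107
f 110 105 111
f 110 111 107
f 111 105 112
f 111 112 107
f 112 105 113
f 112 113 107
f 113 105 114
f 113 114 107
f 114 105 115
f 114 115 107
f 115 105 116
f 115 116 107
f 116 105 117
f 116 117 107
f 117 105 118
f 117 118 107
f 118 105 119
f 118 119 107
f 119 105 106
f 119 106 107



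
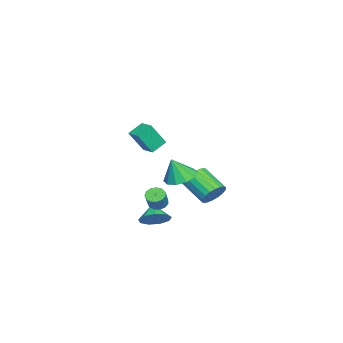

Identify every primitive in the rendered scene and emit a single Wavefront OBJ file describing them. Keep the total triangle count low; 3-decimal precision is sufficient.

v -0.319 -0.045 -0.23
v 0.615 -0.002 -0.449
v 0.019 -0.455 1.13
v 0.449 0.531 -0.247
v -0.01 0.844 -0.038
v -0.587 0.817 0.097
v -1.062 0.462 0.107
v -1.253 -0.088 -0.011
v -1.087 -0.62 -0.213
v -0.628 -0.933 -0.422
v -0.051 -0.907 -0.557
v 0.424 -0.551 -0.567
v -0.089 -1.404 -3.534
v 0.476 -1.192 -2.852
v -0.851 -1.776 -2.786
v 0.109 -0.706 -2.984
v -0.35 -0.547 -3.373
v -0.688 -0.789 -3.837
v -0.745 -1.318 -4.159
v -0.495 -1.888 -4.189
v -0.056 -2.231 -3.912
v 0.368 -2.187 -3.458
v 0.578 -1.777 -3.04
v 1.374 -0.759 -1.526
v 1.786 -0.533 -1.832
v 2.398 -0.496 -0.979
v 1.986 -0.721 -0.674
v 1.616 -0.292 -1.72
v 2.227 -0.255 -0.867
v 1.369 -0.199 -1.547
v 1.98 -0.162 -0.694
v 1.124 -0.284 -1.368
v 1.735 -0.246 -0.515
v 0.958 -0.519 -1.239
v 1.569 -0.482 -0.386
v 0.924 -0.831 -1.201
v 1.536 -0.793 -0.348
v 1.034 -1.119 -1.267
v 1.645 -1.082 -0.414
v 1.251 -1.293 -1.415
v 1.863 -1.256 -0.562
v 1.508 -1.298 -1.599
v 2.119 -1.26 -0.746
v 1.722 -1.131 -1.759
v 2.333 -1.094 -0.906
v 1.826 -0.846 -1.846
v 2.437 -0.808 -0.993
v -3.633 0.878 -2.92
v -2.924 0.419 -3.018
v -3.658 -0.916 -2.079
v -4.367 -0.458 -1.98
v -2.858 0.609 -2.697
v -3.592 -0.727 -1.758
v -2.946 0.851 -2.421
v -3.679 -0.484 -1.481
v -3.169 1.099 -2.243
v -3.903 -0.236 -1.303
v -3.485 1.303 -2.199
v -4.218 -0.032 -1.26
v -3.83 1.423 -2.298
v -4.563 0.088 -1.358
v -4.136 1.435 -2.52
v -4.869 0.099 -1.581
v -4.342 1.336 -2.821
v -5.076 0.001 -1.882
v -4.408 1.147 -3.142
v -5.142 -0.189 -2.203
v -4.321 0.904 -3.419
v -5.054 -0.431 -2.479
v -4.097 0.656 -3.597
v -4.831 -0.679 -2.657
v -3.782 0.452 -3.64
v -4.515 -0.883 -2.701
v -3.437 0.332 -3.542
v -4.17 -1.003 -2.602
v -3.131 0.321 -3.319
v -3.864 -1.015 -2.38
v 3.169 -1.763 4.126
v 2.477 -1.262 4.627
v 2.719 -1.112 2.852
v 2.027 -0.61 3.353
v 3.773 -1.07 4.267
v 3.081 -0.568 4.768
v 3.323 -0.418 2.993
v 2.631 0.083 3.494
f 2 1 4
f 2 4 3
f 4 1 5
f 4 5 3
f 5 1 6
f 5 6 3
f 6 1 7
f 6 7 3
f 7 1 8
f 7 8 3
f 8 1 9
f 8 9 3
f 9 1 10
f 9 10 3
f 10 1 11
f 10 11 3
f 11 1 12
f 11 12 3
f 12 1 2
f 12 2 3
f 14 13 16
f 14 16 15
f 16 13 17
f 16 17 15
f 17 13 18
f 17 18 15
f 18 13 19
f 18 19 15
f 19 13 20
f 19 20 15
f 20 13 21
f 20 21 15
f 21 13 22
f 21 22 15
f 22 13 23
f 22 23 15
f 23 13 14
f 23 14 15
f 25 24 28
f 25 28 26
f 26 28 29
f 26 29 27
f 28 24 30
f 28 30 29
f 29 30 31
f 29 31 27
f 30 24 32
f 30 32 31
f 31 32 33
f 31 33 27
f 32 24 34
f 32 34 33
f 33 34 35
f 33 35 27
f 34 24 36
f 34 36 35
f 35 36 37
f 35 37 27
f 36 24 38
f 36 38 37
f 37 38 39
f 37 39 27
f 38 24 40
f 38 40 39
f 39 40 41
f 39 41 27
f 40 24 42
f 40 42 41
f 41 42 43
f 41 43 27
f 42 24 44
f 42 44 43
f 43 44 45
f 43 45 27
f 44 24 46
f 44 46 45
f 45 46 47
f 45 47 27
f 46 24 25
f 46 25 47
f 47 25 26
f 47 26 27
f 49 48 52
f 49 52 50
f 50 52 53
f 50 53 51
f 52 48 54
f 52 54 53
f 53 54 55
f 53 55 51
f 54 48 56
f 54 56 55
f 55 56 57
f 55 57 51
f 56 48 58
f 56 58 57
f 57 58 59
f 57 59 51
f 58 48 60
f 58 60 59
f 59 60 61
f 59 61 51
f 60 48 62
f 60 62 61
f 61 62 63
f 61 63 51
f 62 48 64
f 62 64 63
f 63 64 65
f 63 65 51
f 64 48 66
f 64 66 65
f 65 66 67
f 65 67 51
f 66 48 68
f 66 68 67
f 67 68 69
f 67 69 51
f 68 48 70
f 68 70 69
f 69 70 71
f 69 71 51
f 70 48 72
f 70 72 71
f 71 72 73
f 71 73 51
f 72 48 74
f 72 74 73
f 73 74 75
f 73 75 51
f 74 48 76
f 74 76 75
f 75 76 77
f 75 77 51
f 76 48 49
f 76 49 77
f 77 49 50
f 77 50 51
f 79 81 78
f 82 79 78
f 78 81 80
f 80 82 78
f 79 85 81
f 83 79 82
f 83 85 79
f 81 85 80
f 84 82 80
f 80 85 84
f 84 83 82
f 85 83 84



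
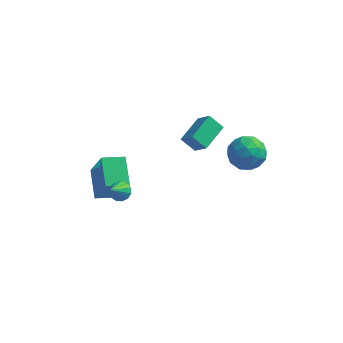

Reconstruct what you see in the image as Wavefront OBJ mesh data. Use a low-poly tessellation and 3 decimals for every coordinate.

v -3.507 -2.065 1.67
v -2.706 -2.734 3.595
v -4.13 -0.669 2.414
v -3.328 -1.338 4.339
v -2.472 -1.482 1.441
v -1.67 -2.151 3.366
v -3.094 -0.086 2.185
v -2.293 -0.755 4.11
v 2.832 3.018 3.44
v 3.662 2.998 2.76
v 2.578 1.322 3.18
v 3.408 1.302 2.5
v 3.577 1.455 3.548
v 3.733 2.503 3.709
v 2.507 1.817 2.231
v 2.663 2.865 2.392
v 3.461 2.256 2.013
v 4.122 2.032 2.827
v 2.118 2.288 3.113
v 2.779 2.064 3.927
v 3.269 3.157 3.123
v 2.971 1.163 2.817
v 3.07 1.253 3.433
v 3.558 1.241 3.034
v 3.311 2.866 3.681
v 3.799 2.855 3.281
v 3.749 1.947 3.744
v 2.441 1.465 2.659
v 2.929 1.454 2.259
v 2.682 3.079 2.906
v 3.17 3.067 2.507
v 2.491 2.373 2.196
v 3.639 2.709 2.284
v 3.489 1.712 2.132
v 2.96 2.014 1.973
v 3.052 2.631 2.068
v 4.027 2.578 2.763
v 3.878 1.58 2.61
v 3.977 1.67 3.226
v 4.069 2.287 3.321
v 3.909 2.141 2.324
v 2.362 2.74 3.33
v 2.213 1.742 3.177
v 2.171 2.033 2.619
v 2.263 2.65 2.714
v 2.751 2.608 3.808
v 2.601 1.611 3.656
v 3.188 1.689 3.872
v 3.28 2.306 3.967
v 2.331 2.179 3.616
v -0.389 2.577 2.788
v 0.308 2.141 3.607
v 0.109 4.111 3.18
v 0.806 3.675 3.999
v 0.374 2.505 2.101
v 1.071 2.069 2.92
v 0.872 4.039 2.493
v 1.569 3.603 3.312
v -2.014 -2.63 3.261
v -1.551 -2.907 3.078
v -2.186 -3.63 4.339
v -1.449 -2.692 3.293
v -1.526 -2.458 3.498
v -1.758 -2.278 3.628
v -2.072 -2.21 3.641
v -2.367 -2.275 3.534
v -2.55 -2.454 3.339
v -2.564 -2.688 3.12
v -2.402 -2.904 2.946
v -2.118 -3.033 2.871
v -1.801 -3.035 2.92
f 2 4 1
f 5 2 1
f 1 4 3
f 3 5 1
f 2 8 4
f 6 2 5
f 6 8 2
f 4 8 3
f 7 5 3
f 3 8 7
f 7 6 5
f 8 6 7
f 9 46 25
f 46 20 49
f 25 49 14
f 46 49 25
f 9 25 21
f 25 14 26
f 21 26 10
f 25 26 21
f 9 21 30
f 21 10 31
f 30 31 16
f 21 31 30
f 9 30 42
f 30 16 45
f 42 45 19
f 30 45 42
f 9 42 46
f 42 19 50
f 46 50 20
f 42 50 46
f 10 26 37
f 26 14 40
f 37 40 18
f 26 40 37
f 14 49 27
f 49 20 48
f 27 48 13
f 49 48 27
f 20 50 47
f 50 19 43
f 47 43 11
f 50 43 47
f 19 45 44
f 45 16 32
f 44 32 15
f 45 32 44
f 16 31 36
f 31 10 33
f 36 33 17
f 31 33 36
f 12 38 24
f 38 18 39
f 24 39 13
f 38 39 24
f 12 24 22
f 24 13 23
f 22 23 11
f 24 23 22
f 12 22 29
f 22 11 28
f 29 28 15
f 22 28 29
f 12 29 34
f 29 15 35
f 34 35 17
f 29 35 34
f 12 34 38
f 34 17 41
f 38 41 18
f 34 41 38
f 13 39 27
f 39 18 40
f 27 40 14
f 39 40 27
f 11 23 47
f 23 13 48
f 47 48 20
f 23 48 47
f 15 28 44
f 28 11 43
f 44 43 19
f 28 43 44
f 17 35 36
f 35 15 32
f 36 32 16
f 35 32 36
f 18 41 37
f 41 17 33
f 37 33 10
f 41 33 37
f 52 54 51
f 55 52 51
f 51 54 53
f 53 55 51
f 52 58 54
f 56 52 55
f 56 58 52
f 54 58 53
f 57 55 53
f 53 58 57
f 57 56 55
f 58 56 57
f 60 59 62
f 60 62 61
f 62 59 63
f 62 63 61
f 63 59 64
f 63 64 61
f 64 59 65
f 64 65 61
f 65 59 66
f 65 66 61
f 66 59 67
f 66 67 61
f 67 59 68
f 67 68 61
f 68 59 69
f 68 69 61
f 69 59 70
f 69 70 61
f 70 59 71
f 70 71 61
f 71 59 60
f 71 60 61



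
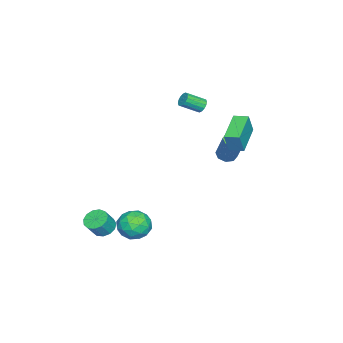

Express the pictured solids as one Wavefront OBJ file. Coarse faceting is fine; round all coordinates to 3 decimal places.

v -1.589 3.451 2.368
v -1.158 3.311 3.661
v -1.616 4.354 2.475
v -1.186 4.214 3.768
v 0.366 3.586 1.732
v 0.796 3.446 3.025
v 0.338 4.489 1.839
v 0.769 4.349 3.132
v -4.194 0.29 2.264
v -3.801 0.29 1.907
v -3.174 -0.67 2.6
v -3.566 -0.67 2.956
v -3.726 0.475 2.096
v -3.099 -0.485 2.788
v -3.776 0.61 2.329
v -3.149 -0.35 3.022
v -3.938 0.66 2.545
v -3.311 -0.3 3.237
v -4.169 0.61 2.685
v -3.541 -0.35 3.378
v -4.406 0.475 2.713
v -3.778 -0.485 3.405
v -4.586 0.29 2.62
v -3.959 -0.67 3.313
v -4.661 0.105 2.432
v -4.034 -0.855 3.124
v -4.611 -0.03 2.198
v -3.984 -0.99 2.891
v -4.449 -0.08 1.983
v -3.822 -1.04 2.675
v -4.219 -0.03 1.842
v -3.591 -0.99 2.535
v -3.982 0.105 1.815
v -3.354 -0.855 2.507
v -3.989 1.94 -1.469
v -3.407 1.617 -1.545
v -2.809 2.277 0.212
v -3.391 2.6 0.289
v -3.392 2.095 -1.73
v -2.794 2.755 0.027
v -3.727 2.482 -1.762
v -3.128 3.142 -0.005
v -4.215 2.552 -1.621
v -3.616 3.212 0.136
v -4.571 2.263 -1.392
v -3.973 2.923 0.365
v -4.586 1.785 -1.207
v -3.988 2.445 0.55
v -4.252 1.398 -1.175
v -3.653 2.058 0.582
v -3.764 1.328 -1.316
v -3.165 1.988 0.441
v 3.402 -2.831 -4.356
v 3.773 -3.386 -4.739
v 4.39 -3.644 -3.767
v 4.018 -3.089 -3.384
v 4.007 -3.024 -4.791
v 4.624 -3.282 -3.819
v 4.048 -2.601 -4.705
v 4.665 -2.859 -3.733
v 3.884 -2.251 -4.508
v 4.501 -2.509 -3.536
v 3.567 -2.085 -4.263
v 4.184 -2.343 -3.291
v 3.198 -2.156 -4.047
v 3.815 -2.414 -3.075
v 2.893 -2.441 -3.929
v 3.51 -2.699 -2.957
v 2.749 -2.85 -3.947
v 3.366 -3.108 -2.975
v 2.813 -3.253 -4.095
v 3.43 -3.511 -3.123
v 3.064 -3.522 -4.325
v 3.68 -3.78 -3.353
v 3.421 -3.571 -4.566
v 4.038 -3.83 -3.593
v 3.285 0.031 -3.315
v 4.107 0.017 -2.61
v 3.873 -1.457 -4.03
v 4.695 -1.471 -3.325
v 3.683 -1.643 -2.98
v 3.319 -0.723 -2.538
v 4.661 -0.717 -4.102
v 4.297 0.203 -3.66
v 4.957 -0.445 -3.096
v 4.353 -1.018 -2.403
v 3.627 -0.422 -4.237
v 3.023 -0.995 -3.544
v 3.644 0.154 -2.899
v 4.336 -1.594 -3.741
v 3.741 -1.695 -3.538
v 4.224 -1.704 -3.123
v 3.181 -0.281 -2.857
v 3.664 -0.289 -2.443
v 3.415 -1.264 -2.661
v 4.316 -1.151 -4.197
v 4.799 -1.159 -3.783
v 3.756 0.264 -3.517
v 4.239 0.255 -3.102
v 4.565 -0.176 -3.979
v 4.627 -0.125 -2.771
v 4.973 -1 -3.191
v 4.953 -0.556 -3.648
v 4.739 -0.016 -3.388
v 4.272 -0.462 -2.364
v 4.618 -1.336 -2.784
v 4.023 -1.437 -2.581
v 3.809 -0.897 -2.322
v 4.772 -0.733 -2.649
v 3.362 -0.104 -3.856
v 3.708 -0.978 -4.276
v 4.171 -0.543 -4.318
v 3.957 -0.003 -4.059
v 3.007 -0.44 -3.449
v 3.353 -1.315 -3.869
v 3.241 -1.424 -3.252
v 3.027 -0.884 -2.992
v 3.208 -0.707 -3.991
f 2 4 1
f 5 2 1
f 1 4 3
f 3 5 1
f 2 8 4
f 6 2 5
f 6 8 2
f 4 8 3
f 7 5 3
f 3 8 7
f 7 6 5
f 8 6 7
f 10 9 13
f 10 13 11
f 11 13 14
f 11 14 12
f 13 9 15
f 13 15 14
f 14 15 16
f 14 16 12
f 15 9 17
f 15 17 16
f 16 17 18
f 16 18 12
f 17 9 19
f 17 19 18
f 18 19 20
f 18 20 12
f 19 9 21
f 19 21 20
f 20 21 22
f 20 22 12
f 21 9 23
f 21 23 22
f 22 23 24
f 22 24 12
f 23 9 25
f 23 25 24
f 24 25 26
f 24 26 12
f 25 9 27
f 25 27 26
f 26 27 28
f 26 28 12
f 27 9 29
f 27 29 28
f 28 29 30
f 28 30 12
f 29 9 31
f 29 31 30
f 30 31 32
f 30 32 12
f 31 9 33
f 31 33 32
f 32 33 34
f 32 34 12
f 33 9 10
f 33 10 34
f 34 10 11
f 34 11 12
f 36 35 39
f 36 39 37
f 37 39 40
f 37 40 38
f 39 35 41
f 39 41 40
f 40 41 42
f 40 42 38
f 41 35 43
f 41 43 42
f 42 43 44
f 42 44 38
f 43 35 45
f 43 45 44
f 44 45 46
f 44 46 38
f 45 35 47
f 45 47 46
f 46 47 48
f 46 48 38
f 47 35 49
f 47 49 48
f 48 49 50
f 48 50 38
f 49 35 51
f 49 51 50
f 50 51 52
f 50 52 38
f 51 35 36
f 51 36 52
f 52 36 37
f 52 37 38
f 54 53 57
f 54 57 55
f 55 57 58
f 55 58 56
f 57 53 59
f 57 59 58
f 58 59 60
f 58 60 56
f 59 53 61
f 59 61 60
f 60 61 62
f 60 62 56
f 61 53 63
f 61 63 62
f 62 63 64
f 62 64 56
f 63 53 65
f 63 65 64
f 64 65 66
f 64 66 56
f 65 53 67
f 65 67 66
f 66 67 68
f 66 68 56
f 67 53 69
f 67 69 68
f 68 69 70
f 68 70 56
f 69 53 71
f 69 71 70
f 70 71 72
f 70 72 56
f 71 53 73
f 71 73 72
f 72 73 74
f 72 74 56
f 73 53 75
f 73 75 74
f 74 75 76
f 74 76 56
f 75 53 54
f 75 54 76
f 76 54 55
f 76 55 56
f 77 114 93
f 114 88 117
f 93 117 82
f 114 117 93
f 77 93 89
f 93 82 94
f 89 94 78
f 93 94 89
f 77 89 98
f 89 78 99
f 98 99 84
f 89 99 98
f 77 98 110
f 98 84 113
f 110 113 87
f 98 113 110
f 77 110 114
f 110 87 118
f 114 118 88
f 110 118 114
f 78 94 105
f 94 82 108
f 105 108 86
f 94 108 105
f 82 117 95
f 117 88 116
f 95 116 81
f 117 116 95
f 88 118 115
f 118 87 111
f 115 111 79
f 118 111 115
f 87 113 112
f 113 84 100
f 112 100 83
f 113 100 112
f 84 99 104
f 99 78 101
f 104 101 85
f 99 101 104
f 80 106 92
f 106 86 107
f 92 107 81
f 106 107 92
f 80 92 90
f 92 81 91
f 90 91 79
f 92 91 90
f 80 90 97
f 90 79 96
f 97 96 83
f 90 96 97
f 80 97 102
f 97 83 103
f 102 103 85
f 97 103 102
f 80 102 106
f 102 85 109
f 106 109 86
f 102 109 106
f 81 107 95
f 107 86 108
f 95 108 82
f 107 108 95
f 79 91 115
f 91 81 116
f 115 116 88
f 91 116 115
f 83 96 112
f 96 79 111
f 112 111 87
f 96 111 112
f 85 103 104
f 103 83 100
f 104 100 84
f 103 100 104
f 86 109 105
f 109 85 101
f 105 101 78
f 109 101 105



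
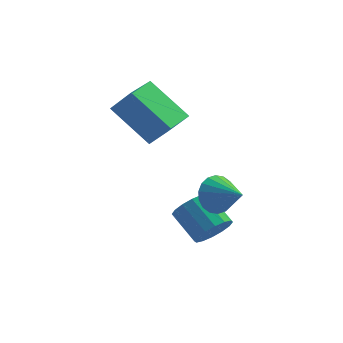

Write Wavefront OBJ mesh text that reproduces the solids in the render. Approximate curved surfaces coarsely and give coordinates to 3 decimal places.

v -0.672 0.021 -3.57
v -0.083 0.14 -3.042
v -0.939 0.998 -2.282
v -1.528 0.879 -2.81
v -0.036 0.439 -3.325
v -0.891 1.297 -2.565
v -0.158 0.625 -3.674
v -1.014 1.483 -2.914
v -0.419 0.65 -3.995
v -1.274 1.508 -3.235
v -0.747 0.506 -4.202
v -1.603 1.364 -3.442
v -1.056 0.232 -4.24
v -1.911 1.09 -3.48
v -1.261 -0.098 -4.098
v -2.117 0.76 -3.338
v -1.309 -0.397 -3.815
v -2.164 0.461 -3.055
v -1.186 -0.583 -3.466
v -2.042 0.275 -2.706
v -0.926 -0.608 -3.145
v -1.781 0.25 -2.385
v -0.597 -0.464 -2.938
v -1.453 0.394 -2.178
v -0.289 -0.19 -2.9
v -1.144 0.668 -2.14
v -0.55 -0.521 -1.28
v -0.042 -0.386 -1.896
v 0.37 -1.339 -0.7
v 0.044 -0.125 -1.663
v 0.011 0.058 -1.354
v -0.132 0.126 -1.03
v -0.358 0.066 -0.756
v -0.622 -0.111 -0.585
v -0.872 -0.368 -0.553
v -1.058 -0.657 -0.664
v -1.143 -0.918 -0.897
v -1.111 -1.101 -1.206
v -0.968 -1.169 -1.53
v -0.741 -1.109 -1.804
v -0.477 -0.932 -1.974
v -0.227 -0.674 -2.007
v -4.589 3.013 0.662
v -3.81 2.814 1.632
v -4.051 4.372 0.51
v -3.272 4.173 1.48
v -3.128 2.287 -0.66
v -2.349 2.088 0.31
v -2.59 3.646 -0.812
v -1.811 3.447 0.158
f 2 1 5
f 2 5 3
f 3 5 6
f 3 6 4
f 5 1 7
f 5 7 6
f 6 7 8
f 6 8 4
f 7 1 9
f 7 9 8
f 8 9 10
f 8 10 4
f 9 1 11
f 9 11 10
f 10 11 12
f 10 12 4
f 11 1 13
f 11 13 12
f 12 13 14
f 12 14 4
f 13 1 15
f 13 15 14
f 14 15 16
f 14 16 4
f 15 1 17
f 15 17 16
f 16 17 18
f 16 18 4
f 17 1 19
f 17 19 18
f 18 19 20
f 18 20 4
f 19 1 21
f 19 21 20
f 20 21 22
f 20 22 4
f 21 1 23
f 21 23 22
f 22 23 24
f 22 24 4
f 23 1 25
f 23 25 24
f 24 25 26
f 24 26 4
f 25 1 2
f 25 2 26
f 26 2 3
f 26 3 4
f 28 27 30
f 28 30 29
f 30 27 31
f 30 31 29
f 31 27 32
f 31 32 29
f 32 27 33
f 32 33 29
f 33 27 34
f 33 34 29
f 34 27 35
f 34 35 29
f 35 27 36
f 35 36 29
f 36 27 37
f 36 37 29
f 37 27 38
f 37 38 29
f 38 27 39
f 38 39 29
f 39 27 40
f 39 40 29
f 40 27 41
f 40 41 29
f 41 27 42
f 41 42 29
f 42 27 28
f 42 28 29
f 44 46 43
f 47 44 43
f 43 46 45
f 45 47 43
f 44 50 46
f 48 44 47
f 48 50 44
f 46 50 45
f 49 47 45
f 45 50 49
f 49 48 47
f 50 48 49



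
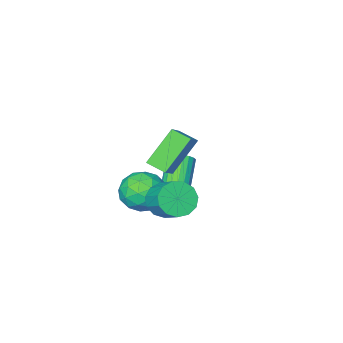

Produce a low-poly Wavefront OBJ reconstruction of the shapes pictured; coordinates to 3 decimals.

v 2.694 2.248 -1.596
v 3.039 2.733 -2.35
v 3.15 3.917 -1.538
v 2.806 3.432 -0.784
v 2.501 2.792 -2.363
v 2.613 3.976 -1.551
v 2.025 2.679 -2.133
v 2.136 3.863 -1.321
v 1.761 2.429 -1.732
v 1.873 3.613 -0.92
v 1.794 2.121 -1.288
v 1.905 3.305 -0.476
v 2.112 1.854 -0.942
v 2.224 3.038 -0.13
v 2.616 1.712 -0.804
v 2.727 2.896 0.008
v 3.144 1.74 -0.917
v 3.255 2.924 -0.105
v 3.529 1.929 -1.246
v 3.641 3.113 -0.434
v 3.65 2.22 -1.686
v 3.761 3.404 -0.874
v 3.467 2.519 -2.097
v 3.578 3.703 -1.285
v 0.801 -1.382 -4.22
v 1.618 -0.503 -4.362
v 1.742 -1.997 -2.618
v 2.559 -1.118 -2.76
v 1.424 -0.843 -2.445
v 0.843 -0.463 -3.435
v 2.517 -2.037 -3.545
v 1.936 -1.657 -4.535
v 2.679 -0.907 -3.945
v 2.004 -0.17 -3.265
v 1.356 -2.33 -3.715
v 0.681 -1.593 -3.035
v 1.127 -0.889 -4.431
v 2.233 -1.611 -2.549
v 1.566 -1.45 -2.363
v 2.046 -0.933 -2.447
v 0.671 -0.865 -3.886
v 1.152 -0.348 -3.97
v 1.038 -0.549 -2.843
v 2.208 -2.152 -3.01
v 2.689 -1.635 -3.094
v 1.314 -1.567 -4.533
v 1.794 -1.05 -4.617
v 2.322 -1.951 -4.137
v 2.231 -0.609 -4.27
v 2.784 -0.971 -3.329
v 2.759 -1.511 -3.79
v 2.417 -1.288 -4.372
v 1.834 -0.176 -3.87
v 2.387 -0.537 -2.929
v 1.72 -0.376 -2.744
v 1.378 -0.153 -3.326
v 2.457 -0.413 -3.625
v 0.973 -1.963 -4.051
v 1.526 -2.324 -3.11
v 1.982 -2.347 -3.654
v 1.64 -2.124 -4.236
v 0.576 -1.529 -3.651
v 1.129 -1.891 -2.71
v 0.943 -1.212 -2.608
v 0.601 -0.989 -3.19
v 0.903 -2.087 -3.355
v 2.646 1.262 0.183
v 1.252 1.139 1.763
v 2.215 2.107 -0.131
v 0.821 1.985 1.448
v 3.519 2.015 1.012
v 2.125 1.893 2.591
v 3.088 2.861 0.697
v 1.694 2.738 2.277
v -0.279 -1.556 -4.402
v 0.266 -1.988 -4.318
v -0.837 -3.136 -3.074
v -1.381 -2.704 -3.158
v 0.307 -1.796 -4.103
v -0.795 -2.944 -2.86
v 0.248 -1.562 -3.94
v -0.855 -2.71 -2.697
v 0.097 -1.327 -3.857
v -1.006 -2.475 -2.614
v -0.118 -1.132 -3.868
v -1.221 -2.28 -2.625
v -0.362 -1.01 -3.971
v -1.464 -2.158 -2.728
v -0.591 -0.983 -4.149
v -1.693 -2.131 -2.906
v -0.766 -1.054 -4.37
v -1.868 -2.202 -3.127
v -0.856 -1.213 -4.597
v -1.959 -2.361 -3.354
v -0.847 -1.43 -4.79
v -1.95 -2.578 -3.547
v -0.74 -1.67 -4.916
v -1.843 -2.818 -3.672
v -0.553 -1.89 -4.953
v -1.655 -3.038 -3.709
v -0.318 -2.052 -4.894
v -1.421 -3.2 -3.651
v -0.077 -2.128 -4.751
v -1.179 -3.276 -3.507
v 0.13 -2.106 -4.547
v -0.973 -3.254 -3.303
f 2 1 5
f 2 5 3
f 3 5 6
f 3 6 4
f 5 1 7
f 5 7 6
f 6 7 8
f 6 8 4
f 7 1 9
f 7 9 8
f 8 9 10
f 8 10 4
f 9 1 11
f 9 11 10
f 10 11 12
f 10 12 4
f 11 1 13
f 11 13 12
f 12 13 14
f 12 14 4
f 13 1 15
f 13 15 14
f 14 15 16
f 14 16 4
f 15 1 17
f 15 17 16
f 16 17 18
f 16 18 4
f 17 1 19
f 17 19 18
f 18 19 20
f 18 20 4
f 19 1 21
f 19 21 20
f 20 21 22
f 20 22 4
f 21 1 23
f 21 23 22
f 22 23 24
f 22 24 4
f 23 1 2
f 23 2 24
f 24 2 3
f 24 3 4
f 25 62 41
f 62 36 65
f 41 65 30
f 62 65 41
f 25 41 37
f 41 30 42
f 37 42 26
f 41 42 37
f 25 37 46
f 37 26 47
f 46 47 32
f 37 47 46
f 25 46 58
f 46 32 61
f 58 61 35
f 46 61 58
f 25 58 62
f 58 35 66
f 62 66 36
f 58 66 62
f 26 42 53
f 42 30 56
f 53 56 34
f 42 56 53
f 30 65 43
f 65 36 64
f 43 64 29
f 65 64 43
f 36 66 63
f 66 35 59
f 63 59 27
f 66 59 63
f 35 61 60
f 61 32 48
f 60 48 31
f 61 48 60
f 32 47 52
f 47 26 49
f 52 49 33
f 47 49 52
f 28 54 40
f 54 34 55
f 40 55 29
f 54 55 40
f 28 40 38
f 40 29 39
f 38 39 27
f 40 39 38
f 28 38 45
f 38 27 44
f 45 44 31
f 38 44 45
f 28 45 50
f 45 31 51
f 50 51 33
f 45 51 50
f 28 50 54
f 50 33 57
f 54 57 34
f 50 57 54
f 29 55 43
f 55 34 56
f 43 56 30
f 55 56 43
f 27 39 63
f 39 29 64
f 63 64 36
f 39 64 63
f 31 44 60
f 44 27 59
f 60 59 35
f 44 59 60
f 33 51 52
f 51 31 48
f 52 48 32
f 51 48 52
f 34 57 53
f 57 33 49
f 53 49 26
f 57 49 53
f 68 70 67
f 71 68 67
f 67 70 69
f 69 71 67
f 68 74 70
f 72 68 71
f 72 74 68
f 70 74 69
f 73 71 69
f 69 74 73
f 73 72 71
f 74 72 73
f 76 75 79
f 76 79 77
f 77 79 80
f 77 80 78
f 79 75 81
f 79 81 80
f 80 81 82
f 80 82 78
f 81 75 83
f 81 83 82
f 82 83 84
f 82 84 78
f 83 75 85
f 83 85 84
f 84 85 86
f 84 86 78
f 85 75 87
f 85 87 86
f 86 87 88
f 86 88 78
f 87 75 89
f 87 89 88
f 88 89 90
f 88 90 78
f 89 75 91
f 89 91 90
f 90 91 92
f 90 92 78
f 91 75 93
f 91 93 92
f 92 93 94
f 92 94 78
f 93 75 95
f 93 95 94
f 94 95 96
f 94 96 78
f 95 75 97
f 95 97 96
f 96 97 98
f 96 98 78
f 97 75 99
f 97 99 98
f 98 99 100
f 98 100 78
f 99 75 101
f 99 101 100
f 100 101 102
f 100 102 78
f 101 75 103
f 101 103 102
f 102 103 104
f 102 104 78
f 103 75 105
f 103 105 104
f 104 105 106
f 104 106 78
f 105 75 76
f 105 76 106
f 106 76 77
f 106 77 78



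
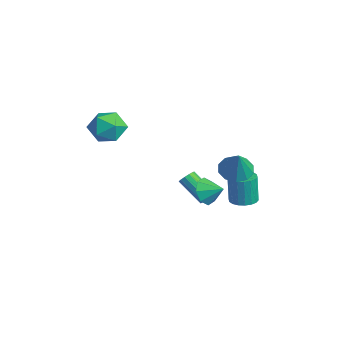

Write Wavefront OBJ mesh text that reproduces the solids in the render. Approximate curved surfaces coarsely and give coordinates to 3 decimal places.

v 1.493 1.143 -1.333
v 2.056 1.043 -2.079
v 2.287 1.837 -0.827
v 1.608 1.602 -2.145
v 1.093 1.893 -1.735
v 0.812 1.744 -1.09
v 0.93 1.243 -0.587
v 1.378 0.683 -0.521
v 1.893 0.393 -0.931
v 2.174 0.542 -1.576
v 0.015 4.002 -3.571
v 0.708 4.47 -3.501
v 0.539 4.447 -1.679
v -0.155 3.978 -1.749
v 0.437 4.726 -3.522
v 0.268 4.703 -1.7
v 0.082 4.839 -3.554
v -0.087 4.815 -1.732
v -0.287 4.786 -3.589
v -0.456 4.762 -1.767
v -0.595 4.577 -3.62
v -0.765 4.554 -1.798
v -0.783 4.255 -3.642
v -0.952 4.231 -1.82
v -0.813 3.882 -3.649
v -0.982 3.859 -1.827
v -0.679 3.533 -3.641
v -0.848 3.51 -1.819
v -0.408 3.277 -3.62
v -0.577 3.254 -1.798
v -0.053 3.165 -3.588
v -0.222 3.141 -1.766
v 0.316 3.218 -3.553
v 0.147 3.194 -1.731
v 0.625 3.426 -3.522
v 0.455 3.403 -1.7
v 0.812 3.749 -3.5
v 0.643 3.725 -1.678
v 0.842 4.121 -3.493
v 0.673 4.098 -1.671
v -1.919 2.654 -4.318
v -1.5 2.385 -4.041
v -2.822 1.577 -2.825
v -3.241 1.846 -3.102
v -1.538 2.669 -3.894
v -2.86 1.86 -2.678
v -1.697 2.947 -3.882
v -3.019 2.139 -2.666
v -1.927 3.133 -4.009
v -3.249 2.325 -2.793
v -2.154 3.166 -4.233
v -3.476 2.358 -3.017
v -2.306 3.037 -4.485
v -3.629 2.229 -3.269
v -2.336 2.787 -4.683
v -3.658 1.978 -3.467
v -2.233 2.494 -4.766
v -3.555 1.686 -3.55
v -2.03 2.252 -4.706
v -3.352 1.444 -3.49
v -1.792 2.138 -4.524
v -3.114 1.33 -3.307
v -1.594 2.187 -4.275
v -2.917 1.379 -3.059
v -2.526 -2.474 2.939
v -1.906 -2.709 1.953
v -1.674 -3.951 3.827
v -1.054 -4.186 2.841
v -0.826 -3.202 3.465
v -1.352 -2.289 2.917
v -2.228 -4.371 2.863
v -2.754 -3.458 2.315
v -1.722 -3.882 1.906
v -0.855 -3.159 2.278
v -2.725 -3.501 3.502
v -1.858 -2.778 3.874
v 0.174 3.439 -0.825
v 1.046 3.73 -1.266
v 1.086 3.201 0.825
v 0.763 4.244 -1.035
v 0.255 4.45 -0.724
v -0.284 4.271 -0.452
v -0.648 3.773 -0.322
v -0.699 3.148 -0.384
v -0.416 2.634 -0.614
v 0.092 2.427 -0.925
v 0.631 2.607 -1.198
v 0.996 3.105 -1.328
f 2 1 4
f 2 4 3
f 4 1 5
f 4 5 3
f 5 1 6
f 5 6 3
f 6 1 7
f 6 7 3
f 7 1 8
f 7 8 3
f 8 1 9
f 8 9 3
f 9 1 10
f 9 10 3
f 10 1 2
f 10 2 3
f 12 11 15
f 12 15 13
f 13 15 16
f 13 16 14
f 15 11 17
f 15 17 16
f 16 17 18
f 16 18 14
f 17 11 19
f 17 19 18
f 18 19 20
f 18 20 14
f 19 11 21
f 19 21 20
f 20 21 22
f 20 22 14
f 21 11 23
f 21 23 22
f 22 23 24
f 22 24 14
f 23 11 25
f 23 25 24
f 24 25 26
f 24 26 14
f 25 11 27
f 25 27 26
f 26 27 28
f 26 28 14
f 27 11 29
f 27 29 28
f 28 29 30
f 28 30 14
f 29 11 31
f 29 31 30
f 30 31 32
f 30 32 14
f 31 11 33
f 31 33 32
f 32 33 34
f 32 34 14
f 33 11 35
f 33 35 34
f 34 35 36
f 34 36 14
f 35 11 37
f 35 37 36
f 36 37 38
f 36 38 14
f 37 11 39
f 37 39 38
f 38 39 40
f 38 40 14
f 39 11 12
f 39 12 40
f 40 12 13
f 40 13 14
f 42 41 45
f 42 45 43
f 43 45 46
f 43 46 44
f 45 41 47
f 45 47 46
f 46 47 48
f 46 48 44
f 47 41 49
f 47 49 48
f 48 49 50
f 48 50 44
f 49 41 51
f 49 51 50
f 50 51 52
f 50 52 44
f 51 41 53
f 51 53 52
f 52 53 54
f 52 54 44
f 53 41 55
f 53 55 54
f 54 55 56
f 54 56 44
f 55 41 57
f 55 57 56
f 56 57 58
f 56 58 44
f 57 41 59
f 57 59 58
f 58 59 60
f 58 60 44
f 59 41 61
f 59 61 60
f 60 61 62
f 60 62 44
f 61 41 63
f 61 63 62
f 62 63 64
f 62 64 44
f 63 41 42
f 63 42 64
f 64 42 43
f 64 43 44
f 65 76 70
f 65 70 66
f 65 66 72
f 65 72 75
f 65 75 76
f 66 70 74
f 70 76 69
f 76 75 67
f 75 72 71
f 72 66 73
f 68 74 69
f 68 69 67
f 68 67 71
f 68 71 73
f 68 73 74
f 69 74 70
f 67 69 76
f 71 67 75
f 73 71 72
f 74 73 66
f 78 77 80
f 78 80 79
f 80 77 81
f 80 81 79
f 81 77 82
f 81 82 79
f 82 77 83
f 82 83 79
f 83 77 84
f 83 84 79
f 84 77 85
f 84 85 79
f 85 77 86
f 85 86 79
f 86 77 87
f 86 87 79
f 87 77 88
f 87 88 79
f 88 77 78
f 88 78 79



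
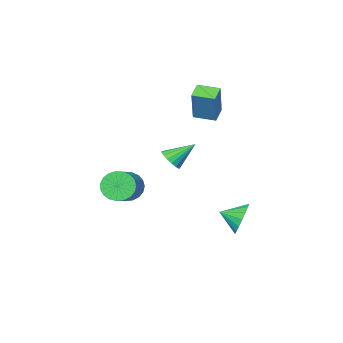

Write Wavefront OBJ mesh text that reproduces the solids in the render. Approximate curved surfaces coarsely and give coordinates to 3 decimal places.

v -0.425 -2.503 0.405
v 0.067 -2.379 0.93
v -1.635 -2.057 1.435
v 0.041 -2.072 0.766
v -0.093 -1.863 0.519
v -0.302 -1.801 0.246
v -0.539 -1.9 0.01
v -0.751 -2.137 -0.136
v -0.887 -2.458 -0.158
v -0.918 -2.789 -0.051
v -0.836 -3.055 0.161
v -0.66 -3.194 0.429
v -0.43 -3.175 0.691
v -0.198 -3.002 0.888
v -0.019 -2.715 0.974
v 2.895 -1.199 -0.106
v 3.551 -1.495 -0.694
v 4.522 -0.637 -0.043
v 3.865 -0.341 0.546
v 3.407 -1.189 -0.882
v 4.378 -0.332 -0.23
v 3.174 -0.885 -0.935
v 4.145 -0.028 -0.284
v 2.893 -0.635 -0.845
v 3.864 0.222 -0.194
v 2.612 -0.483 -0.628
v 3.583 0.375 0.024
v 2.38 -0.454 -0.32
v 3.351 0.404 0.332
v 2.237 -0.554 0.026
v 3.208 0.303 0.677
v 2.208 -0.766 0.348
v 3.179 0.092 0.999
v 2.297 -1.052 0.592
v 3.268 -0.195 1.243
v 2.49 -1.364 0.715
v 3.461 -0.506 1.367
v 2.752 -1.647 0.697
v 3.723 -0.79 1.348
v 3.04 -1.853 0.539
v 4.011 -0.995 1.191
v 3.302 -1.946 0.27
v 4.273 -1.088 0.922
v 3.493 -1.909 -0.063
v 4.464 -1.051 0.588
v 3.582 -1.75 -0.405
v 4.553 -0.892 0.247
v -1.979 1.885 -2.345
v -1.412 2.125 -3.158
v -1.121 1.115 -1.975
v -1.271 2.446 -2.818
v -1.292 2.638 -2.37
v -1.47 2.658 -1.916
v -1.765 2.5 -1.56
v -2.109 2.201 -1.384
v -2.423 1.83 -1.428
v -2.635 1.471 -1.682
v -2.697 1.207 -2.088
v -2.594 1.098 -2.553
v -2.351 1.169 -2.97
v -2.022 1.404 -3.244
v -1.683 1.749 -3.312
v -3.025 -3.997 3.123
v -2.532 -3.349 5.026
v -3.86 -3.072 3.024
v -3.367 -2.424 4.927
v -2.313 -3.396 2.733
v -1.82 -2.748 4.636
v -3.148 -2.471 2.634
v -2.655 -1.823 4.537
f 2 1 4
f 2 4 3
f 4 1 5
f 4 5 3
f 5 1 6
f 5 6 3
f 6 1 7
f 6 7 3
f 7 1 8
f 7 8 3
f 8 1 9
f 8 9 3
f 9 1 10
f 9 10 3
f 10 1 11
f 10 11 3
f 11 1 12
f 11 12 3
f 12 1 13
f 12 13 3
f 13 1 14
f 13 14 3
f 14 1 15
f 14 15 3
f 15 1 2
f 15 2 3
f 17 16 20
f 17 20 18
f 18 20 21
f 18 21 19
f 20 16 22
f 20 22 21
f 21 22 23
f 21 23 19
f 22 16 24
f 22 24 23
f 23 24 25
f 23 25 19
f 24 16 26
f 24 26 25
f 25 26 27
f 25 27 19
f 26 16 28
f 26 28 27
f 27 28 29
f 27 29 19
f 28 16 30
f 28 30 29
f 29 30 31
f 29 31 19
f 30 16 32
f 30 32 31
f 31 32 33
f 31 33 19
f 32 16 34
f 32 34 33
f 33 34 35
f 33 35 19
f 34 16 36
f 34 36 35
f 35 36 37
f 35 37 19
f 36 16 38
f 36 38 37
f 37 38 39
f 37 39 19
f 38 16 40
f 38 40 39
f 39 40 41
f 39 41 19
f 40 16 42
f 40 42 41
f 41 42 43
f 41 43 19
f 42 16 44
f 42 44 43
f 43 44 45
f 43 45 19
f 44 16 46
f 44 46 45
f 45 46 47
f 45 47 19
f 46 16 17
f 46 17 47
f 47 17 18
f 47 18 19
f 49 48 51
f 49 51 50
f 51 48 52
f 51 52 50
f 52 48 53
f 52 53 50
f 53 48 54
f 53 54 50
f 54 48 55
f 54 55 50
f 55 48 56
f 55 56 50
f 56 48 57
f 56 57 50
f 57 48 58
f 57 58 50
f 58 48 59
f 58 59 50
f 59 48 60
f 59 60 50
f 60 48 61
f 60 61 50
f 61 48 62
f 61 62 50
f 62 48 49
f 62 49 50
f 64 66 63
f 67 64 63
f 63 66 65
f 65 67 63
f 64 70 66
f 68 64 67
f 68 70 64
f 66 70 65
f 69 67 65
f 65 70 69
f 69 68 67
f 70 68 69

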